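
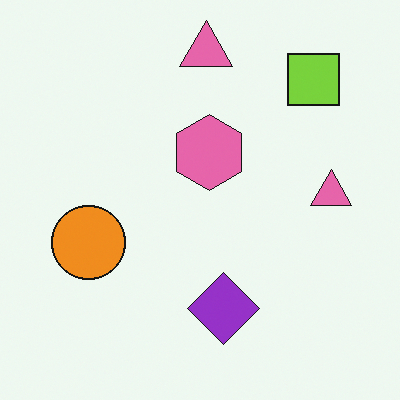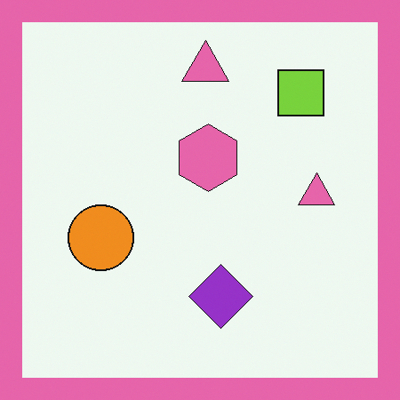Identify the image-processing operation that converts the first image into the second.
The transformation is: framed with a pink border.

A solid pink frame runs around the edge of the second image, with the content slightly shrunk inside it.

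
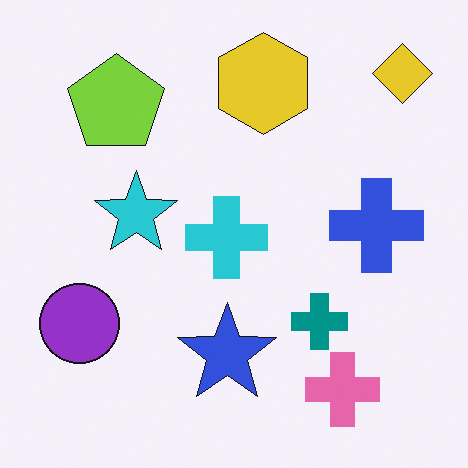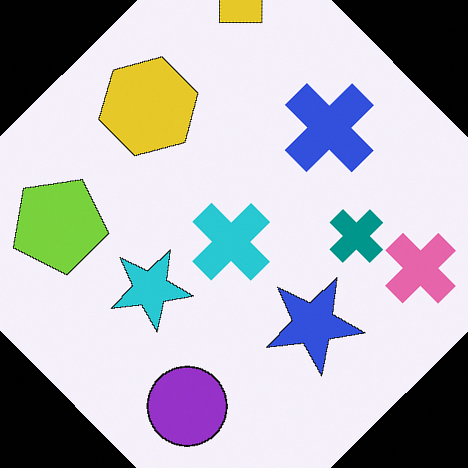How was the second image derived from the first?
Rotated counter-clockwise by a large amount — several tens of degrees.

Every shape is tilted by the same angle and the image corners show triangular fill wedges — a whole-image rotation by a non-right angle.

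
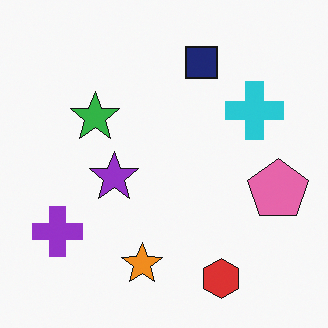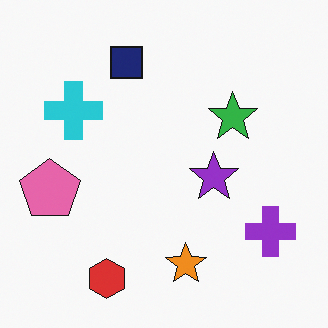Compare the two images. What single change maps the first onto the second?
It was flipped horizontally (left ↔ right).

The pink pentagon is in the right of the first image and the left of the second — shapes on opposite sides of the vertical midline have swapped in a mirror flip.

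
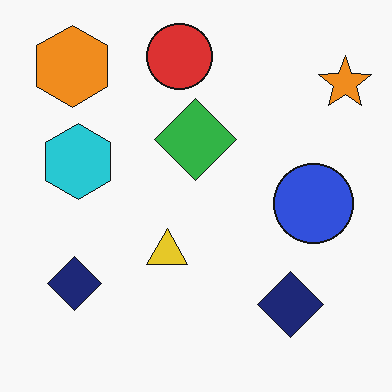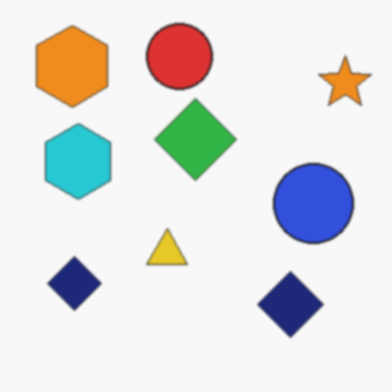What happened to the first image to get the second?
The transformation is: slightly softened.

Shape edges and outlines are uniformly softened across the whole image.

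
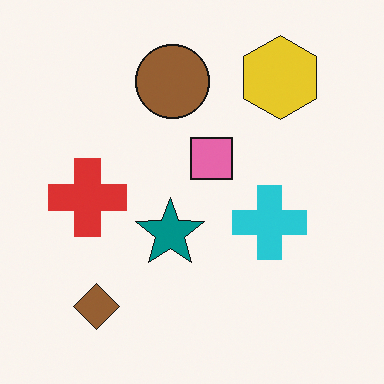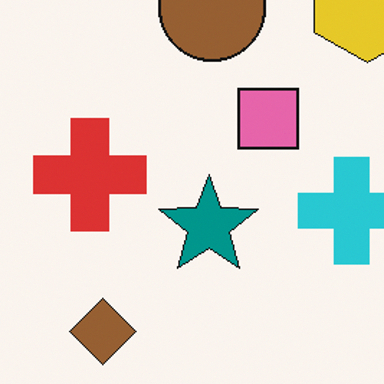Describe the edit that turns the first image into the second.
The second image is the first cropped to a modestly smaller region and rescaled.

The visible shapes are larger and the field of view is narrower; shapes near the original edges may be partly or wholly outside the frame — a crop-and-rescale.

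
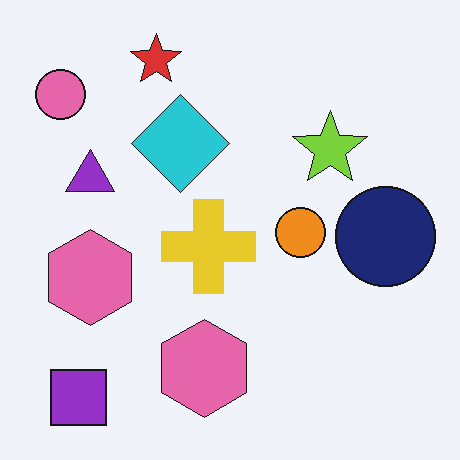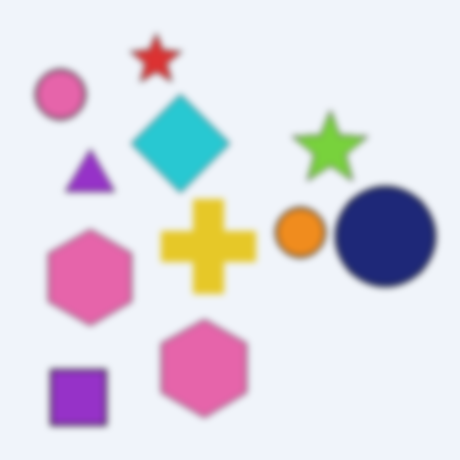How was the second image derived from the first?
The transformation is: moderately blurred.

Shape edges and outlines are uniformly softened across the whole image.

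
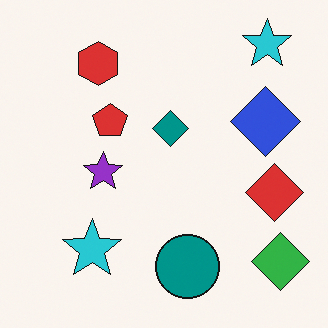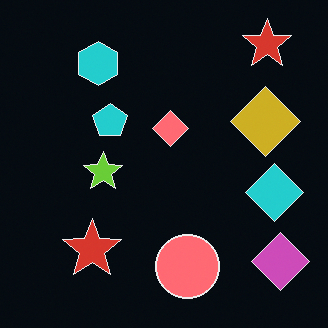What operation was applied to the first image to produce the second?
This is the original image color-inverted (negative).

The light background has become dark and every shape's color is its complement — a photographic negative.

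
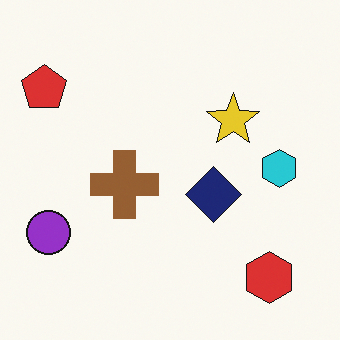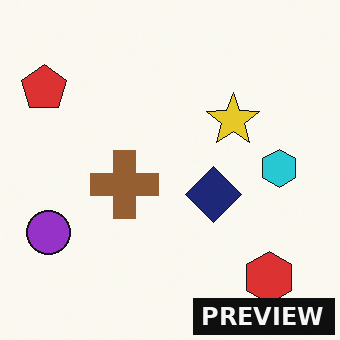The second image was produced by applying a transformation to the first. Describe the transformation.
The image was watermarked with the text "PREVIEW" in the lower-right corner.

A dark label reading "PREVIEW" appears in the lower-right corner.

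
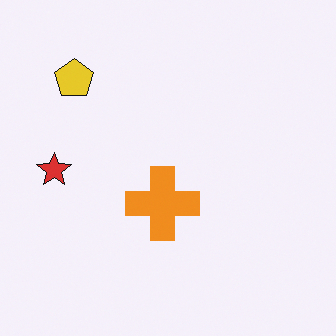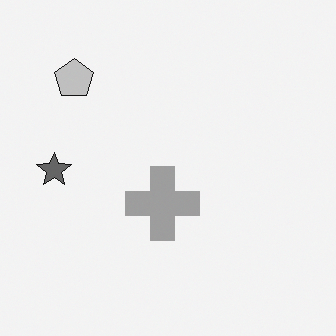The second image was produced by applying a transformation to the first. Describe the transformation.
Converted to grayscale.

All color is removed — every shape is now a shade of grey.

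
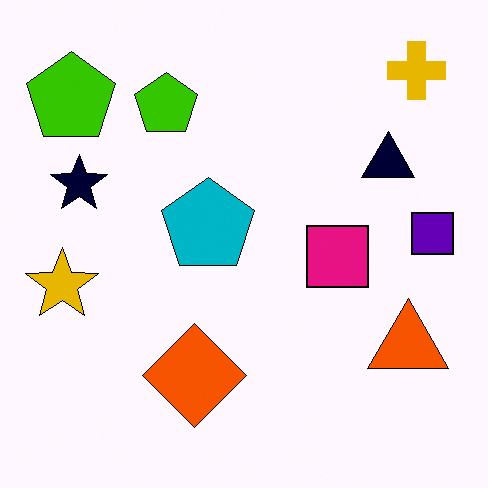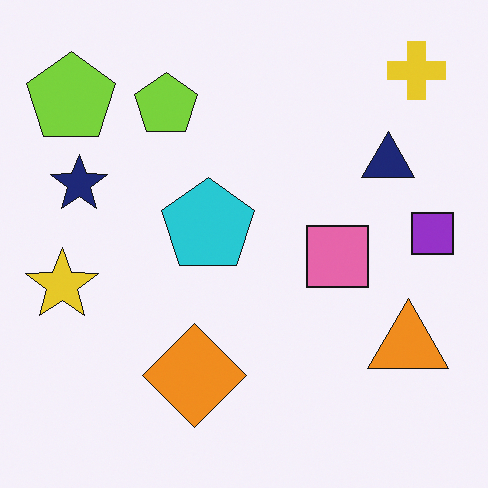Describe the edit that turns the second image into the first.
The transformation is: boosted in contrast.

Tones are pushed away from mid-grey across the whole image — a global contrast change.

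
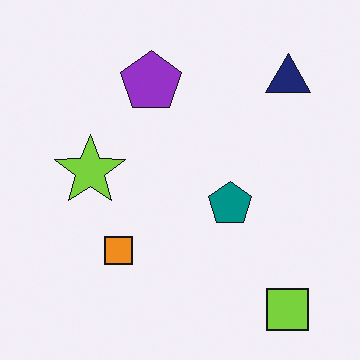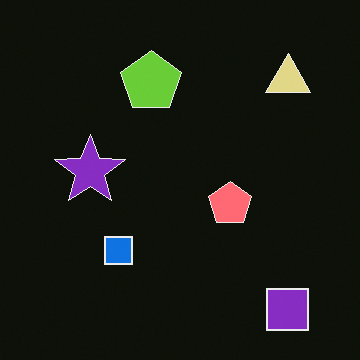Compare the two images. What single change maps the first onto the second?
It was color-inverted (negative).

The light background has become dark and every shape's color is its complement — a photographic negative.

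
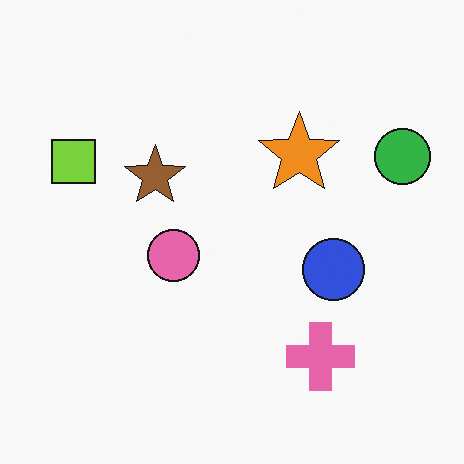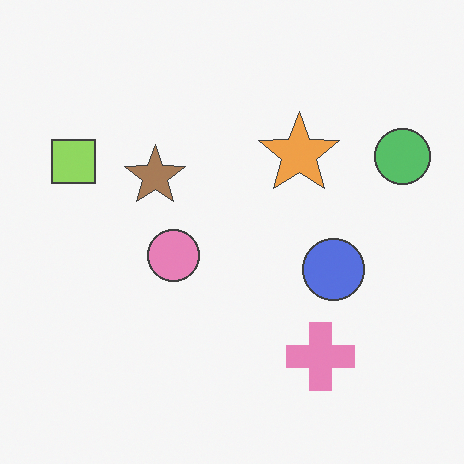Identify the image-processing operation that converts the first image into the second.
The second image is the first given slightly reduced contrast.

Tones are pushed toward mid-grey across the whole image — a global contrast change.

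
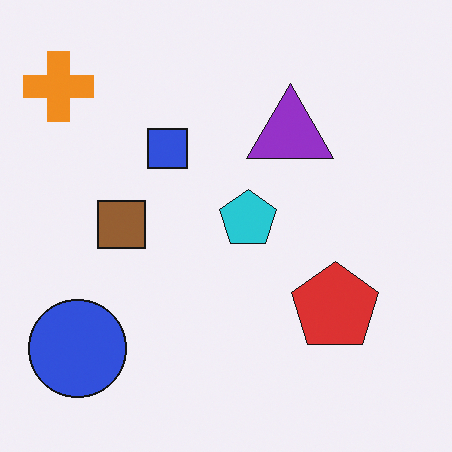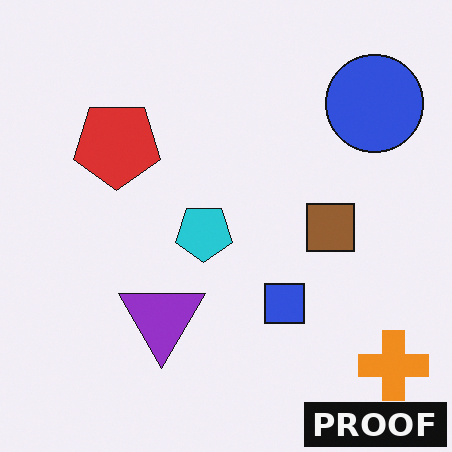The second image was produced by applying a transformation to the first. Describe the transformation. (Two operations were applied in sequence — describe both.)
The image was rotated 180°, then watermarked with the text "PROOF" in the lower-right corner.

The orange cross sits in the top-left of the first image and the bottom-right of the second — consistent with a whole-image 180° rotation. A dark label reading "PROOF" appears in the lower-right corner.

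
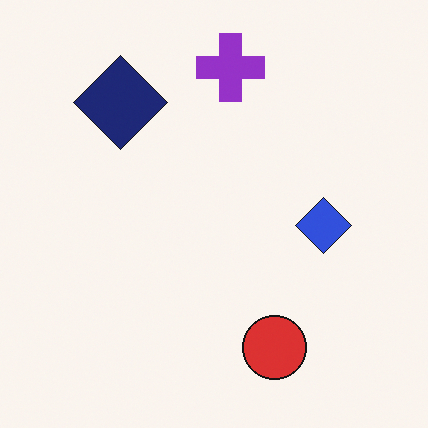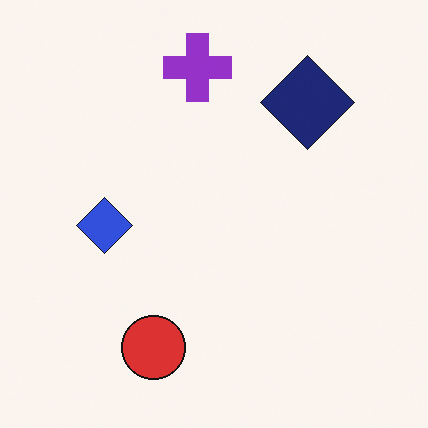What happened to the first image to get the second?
This is the original image flipped horizontally (left ↔ right).

The blue diamond is in the right of the first image and the left of the second — shapes on opposite sides of the vertical midline have swapped in a mirror flip.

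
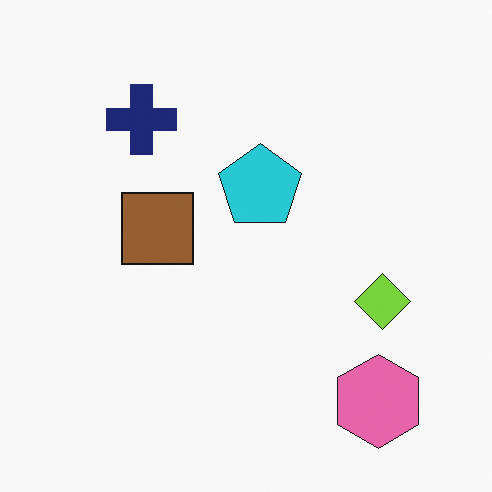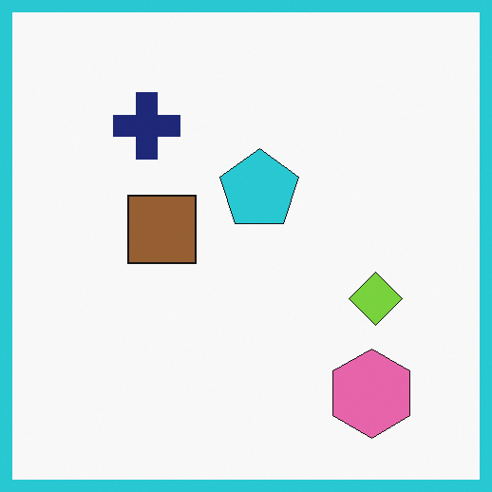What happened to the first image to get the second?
It was framed with a cyan border.

A solid cyan frame runs around the edge of the second image, with the content slightly shrunk inside it.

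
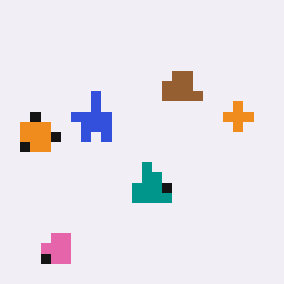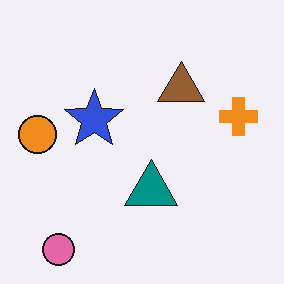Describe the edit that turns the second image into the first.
Heavily pixelated into large blocks.

Shapes are reduced to large square blocks; fine edges and outlines are lost — a downscale-then-upscale (mosaic) effect.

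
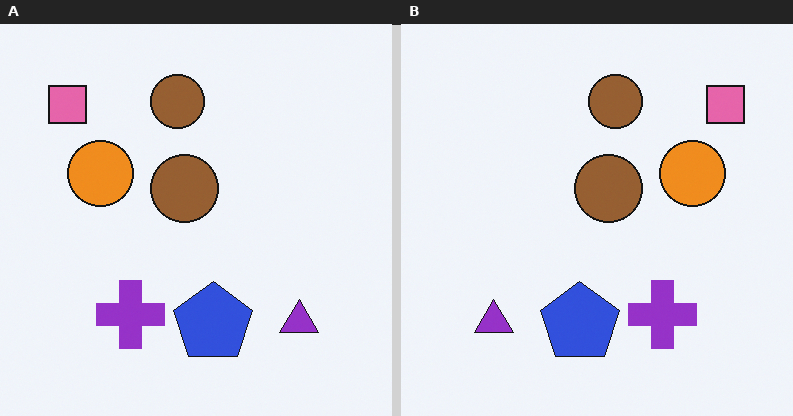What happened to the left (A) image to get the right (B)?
The transformation is: flipped horizontally (left ↔ right).

The pink square is in the top-left of the left (A) image and the top-right of the right (B) — shapes on opposite sides of the vertical midline have swapped in a mirror flip.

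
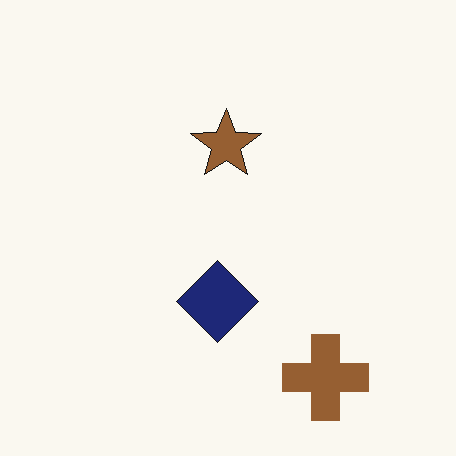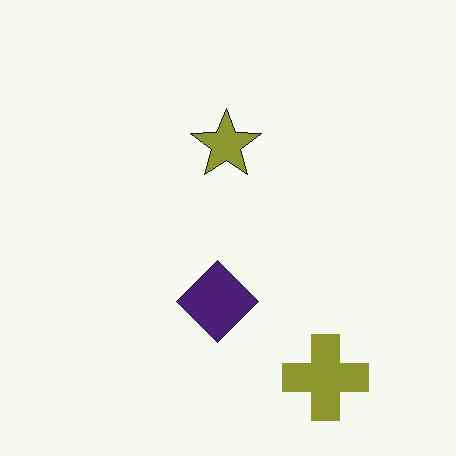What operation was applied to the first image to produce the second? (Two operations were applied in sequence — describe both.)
Hue-shifted slightly, then JPEG-compressed with visible artifacts.

Every shape's color has rotated by the same amount around the hue wheel — a uniform hue shift. Blocky 8×8 compression artifacts appear around shape edges and the flat background shows ringing — characteristic JPEG degradation.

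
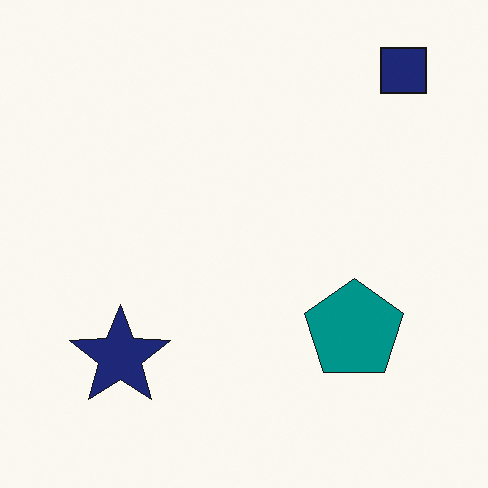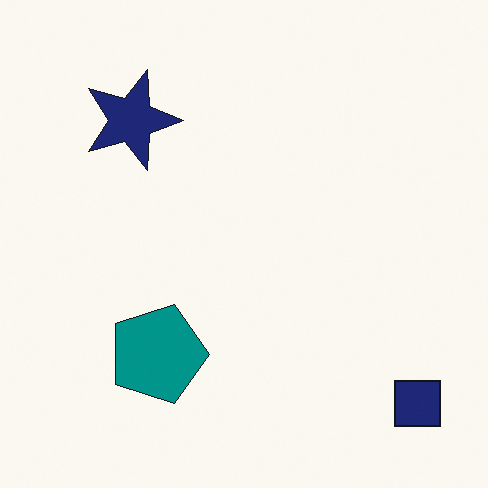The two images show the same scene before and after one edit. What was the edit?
Rotated 90° clockwise.

The navy square sits in the top-right of the first image and the bottom-right of the second — consistent with a whole-image 90° clockwise rotation.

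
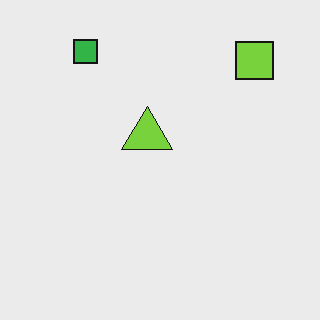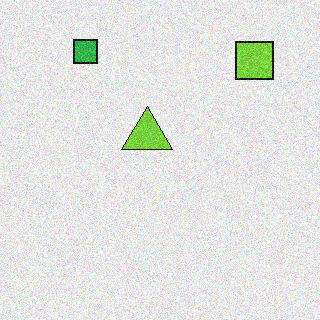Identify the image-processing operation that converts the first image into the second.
The second image is the first degraded with moderate additive noise.

Random speckle covers the whole image, including the flat background.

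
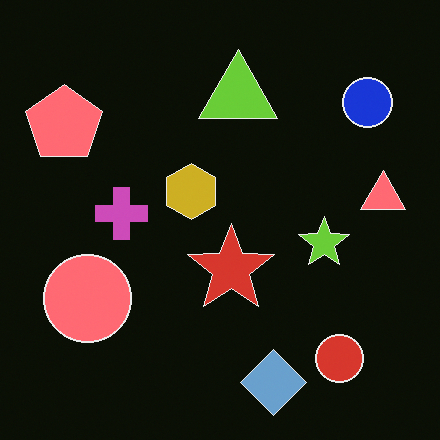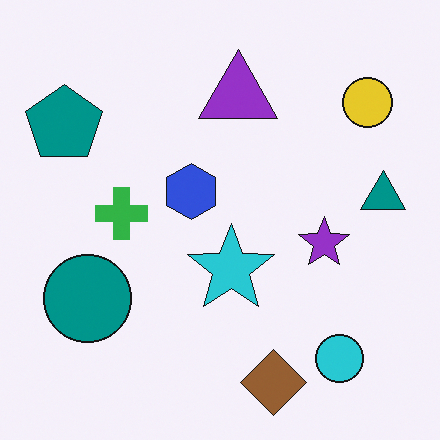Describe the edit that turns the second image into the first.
The first image is the second color-inverted (negative).

The light background has become dark and every shape's color is its complement — a photographic negative.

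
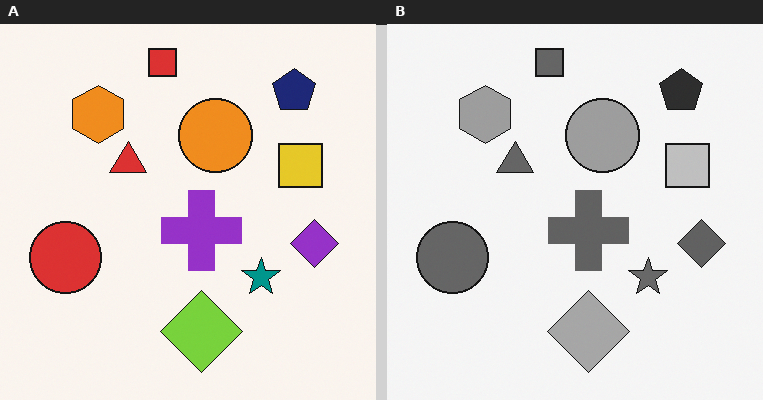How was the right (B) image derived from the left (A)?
This is the original image converted to grayscale.

All color is removed — every shape is now a shade of grey.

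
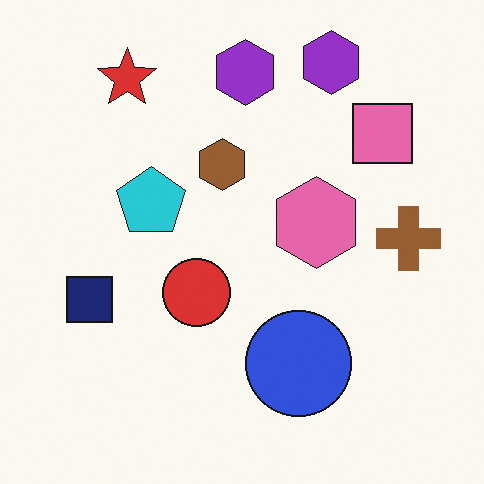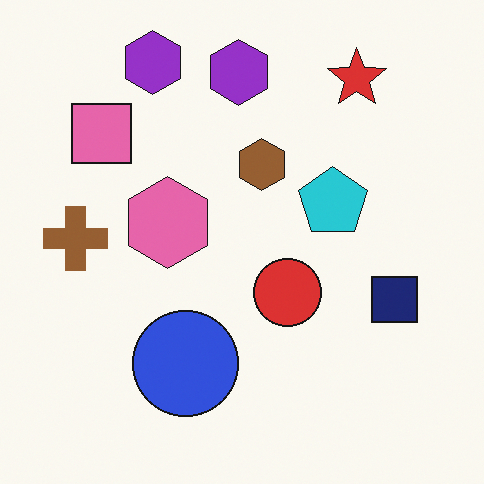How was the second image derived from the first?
The second image is the first flipped horizontally (left ↔ right).

The brown cross is in the right of the first image and the left of the second — shapes on opposite sides of the vertical midline have swapped in a mirror flip.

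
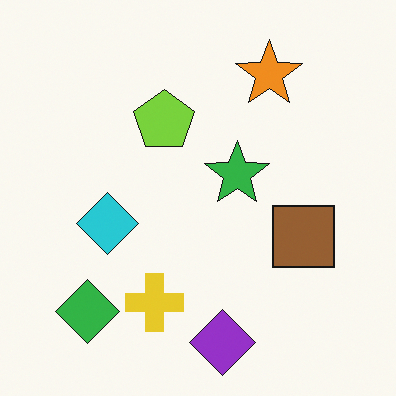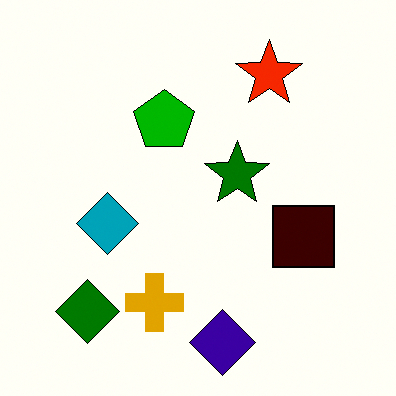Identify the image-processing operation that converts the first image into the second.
This is the original image given much higher contrast.

Tones are pushed away from mid-grey across the whole image — a global contrast change.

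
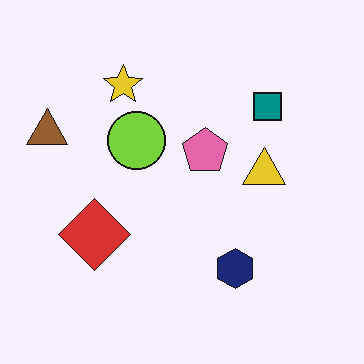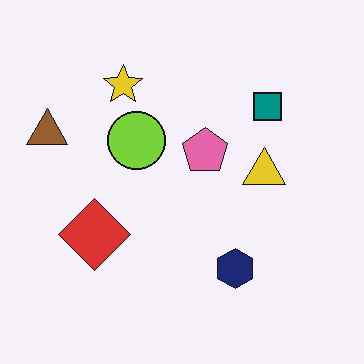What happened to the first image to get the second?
The transformation is: given moderate JPEG compression.

Blocky 8×8 compression artifacts appear around shape edges and the flat background shows ringing — characteristic JPEG degradation.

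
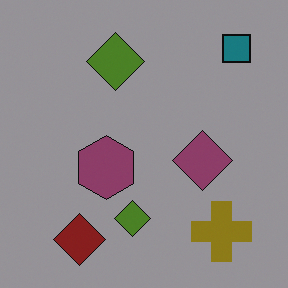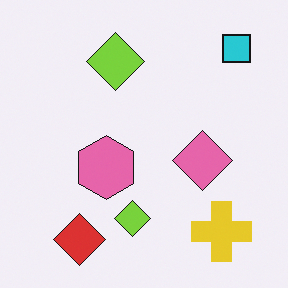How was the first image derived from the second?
The first image is the second substantially darkened.

Every pixel — background and shapes alike — is uniformly darkened.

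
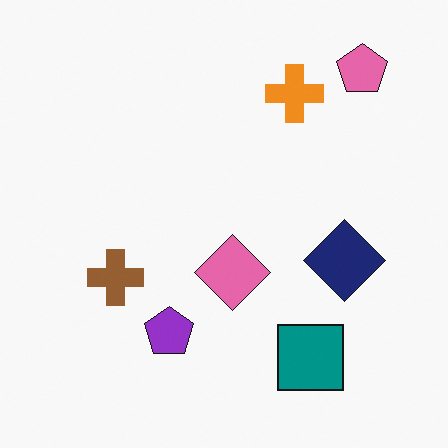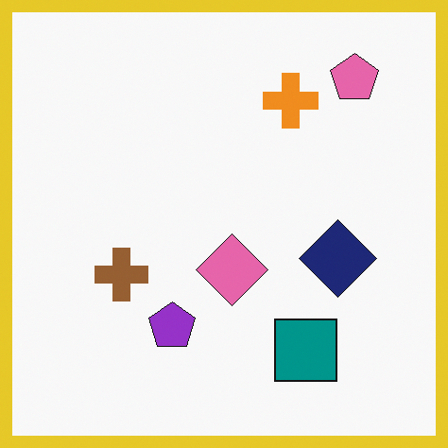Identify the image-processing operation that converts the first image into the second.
The image was framed with a yellow border.

A solid yellow frame runs around the edge of the second image, with the content slightly shrunk inside it.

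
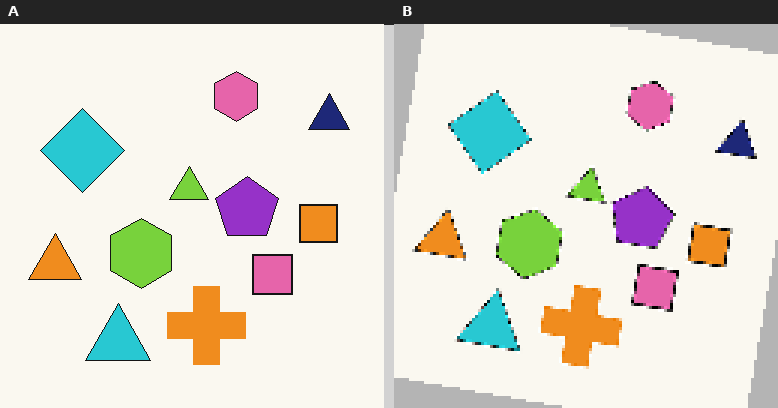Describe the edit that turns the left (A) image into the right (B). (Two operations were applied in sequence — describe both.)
The image was rotated clockwise by a few degrees, then mildly pixelated.

Every shape is tilted by the same angle and the image corners show triangular fill wedges — a whole-image rotation by a non-right angle. Shapes are reduced to large square blocks; fine edges and outlines are lost — a downscale-then-upscale (mosaic) effect.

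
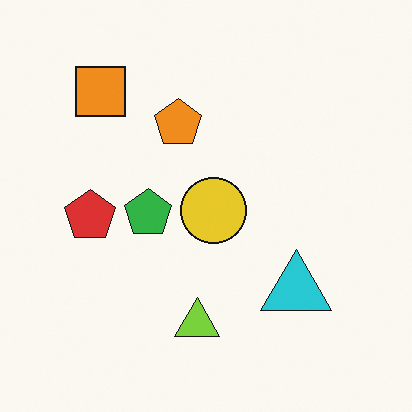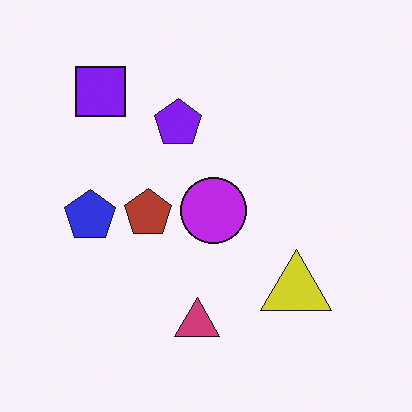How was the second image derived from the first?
The second image is the first hue-shifted by a large amount.

Every shape's color has rotated by the same amount around the hue wheel — a uniform hue shift.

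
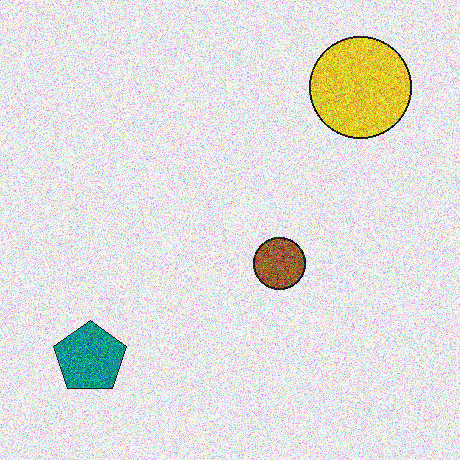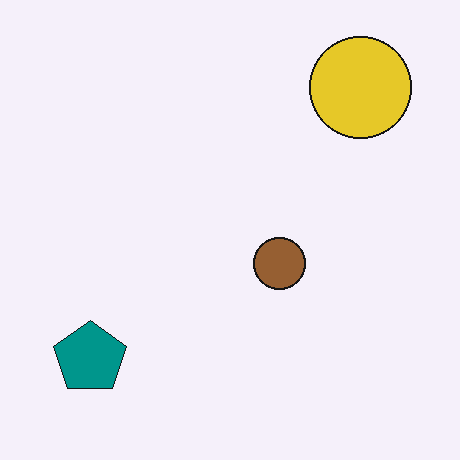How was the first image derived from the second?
Degraded with a thick layer of grain.

Random speckle covers the whole image, including the flat background.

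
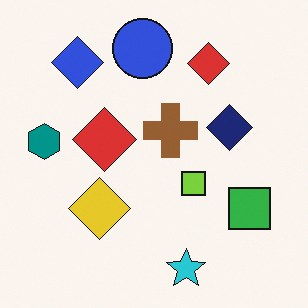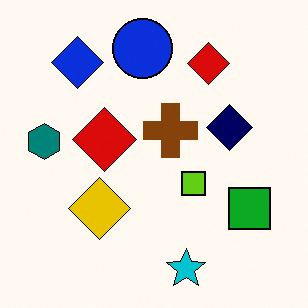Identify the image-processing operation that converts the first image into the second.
Given slightly increased contrast.

Tones are pushed away from mid-grey across the whole image — a global contrast change.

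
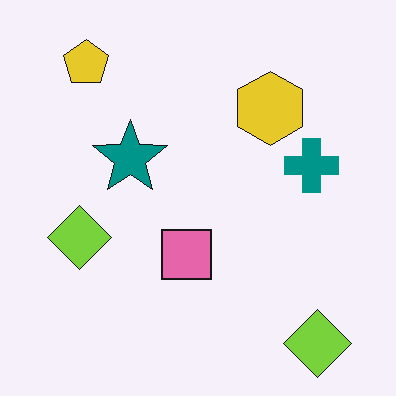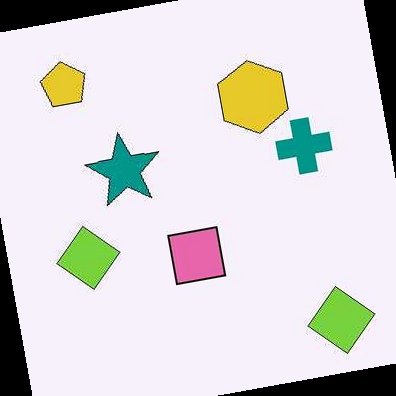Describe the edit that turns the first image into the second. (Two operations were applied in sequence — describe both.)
The image was given moderate JPEG compression, then rotated counter-clockwise by a slight angle.

Blocky 8×8 compression artifacts appear around shape edges and the flat background shows ringing — characteristic JPEG degradation. Every shape is tilted by the same angle and the image corners show triangular fill wedges — a whole-image rotation by a non-right angle.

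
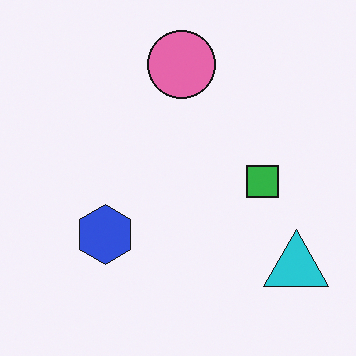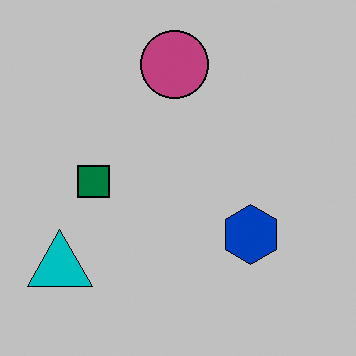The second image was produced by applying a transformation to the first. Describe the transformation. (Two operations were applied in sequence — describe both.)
This is the original image flipped horizontally (left ↔ right), then aggressively posterized.

The cyan triangle is in the bottom-right of the first image and the bottom-left of the second — shapes on opposite sides of the vertical midline have swapped in a mirror flip. Each flat color has snapped to a coarser quantized level — most visibly, the near-white background has dropped to a flat grey.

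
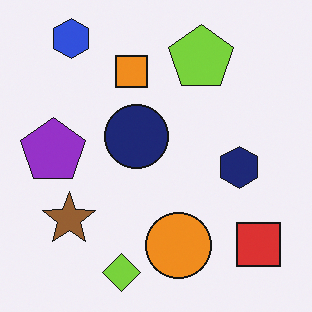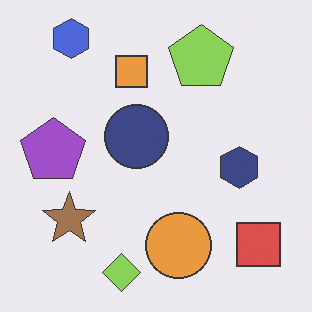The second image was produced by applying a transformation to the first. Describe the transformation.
This is the original image given slightly reduced contrast.

Tones are pushed toward mid-grey across the whole image — a global contrast change.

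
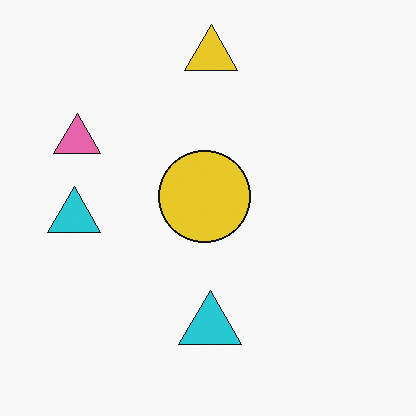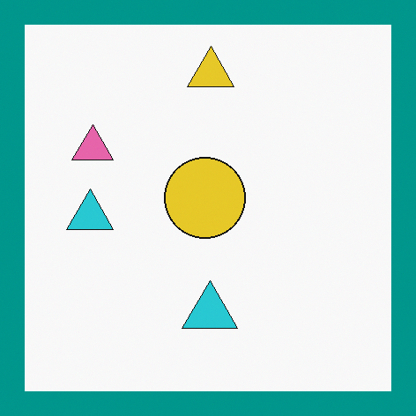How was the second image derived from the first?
This is the original image framed with a teal border.

A solid teal frame runs around the edge of the second image, with the content slightly shrunk inside it.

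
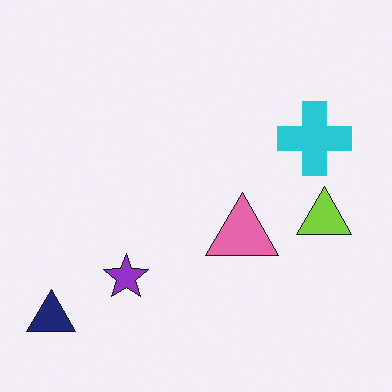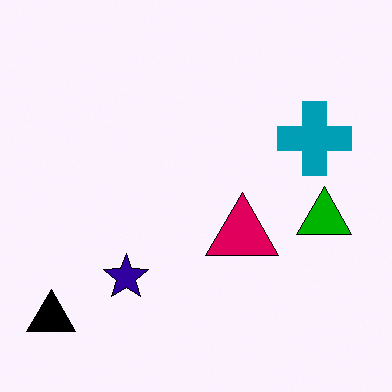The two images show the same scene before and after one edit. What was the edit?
This is the original image given much higher contrast.

Tones are pushed away from mid-grey across the whole image — a global contrast change.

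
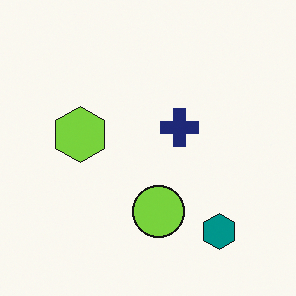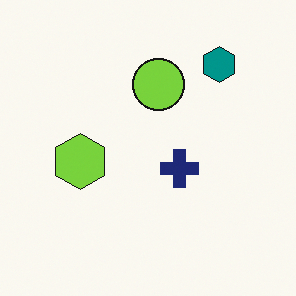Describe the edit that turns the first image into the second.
The transformation is: flipped vertically (top ↔ bottom).

The teal hexagon is in the bottom-right of the first image and the top-right of the second — shapes on opposite sides of the horizontal midline have swapped in a mirror flip.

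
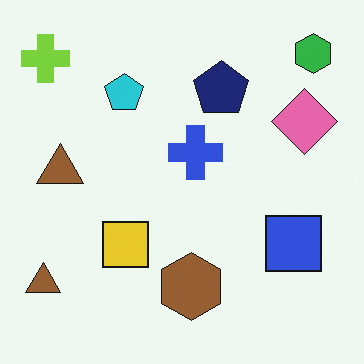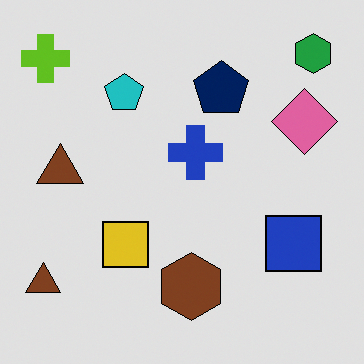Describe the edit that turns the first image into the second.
Moderately posterized.

Each flat color has snapped to a coarser quantized level — most visibly, the near-white background has dropped to a flat grey.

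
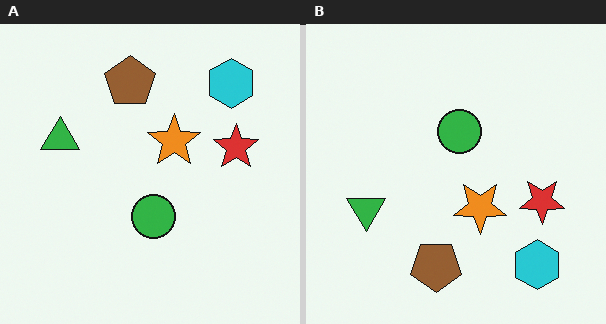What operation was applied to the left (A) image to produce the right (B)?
The transformation is: flipped vertically (top ↔ bottom).

The brown pentagon is in the top of the left (A) image and the bottom of the right (B) — shapes on opposite sides of the horizontal midline have swapped in a mirror flip.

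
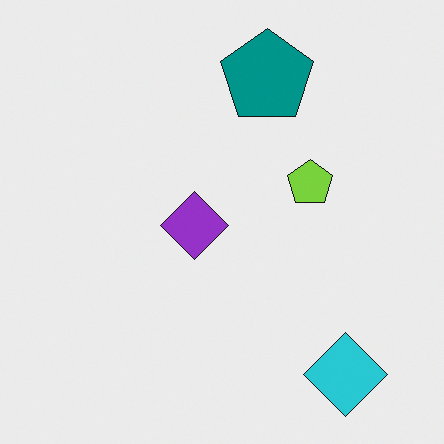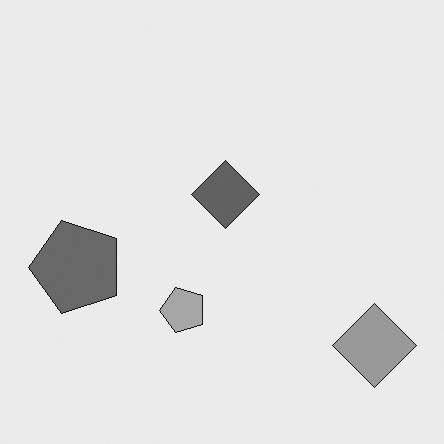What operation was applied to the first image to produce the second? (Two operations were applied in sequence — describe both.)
It was converted to grayscale, then transposed (reflected across the top-left ↔ bottom-right diagonal).

All color is removed — every shape is now a shade of grey. Shapes have swapped their row and column positions — what was in the top-right is now in the bottom-left — a diagonal reflection.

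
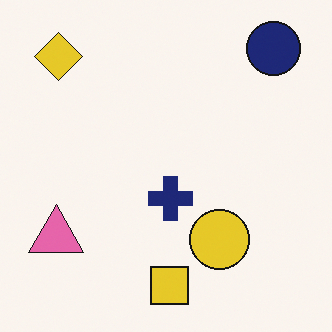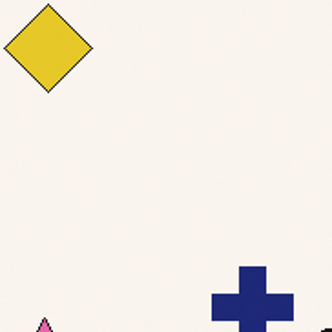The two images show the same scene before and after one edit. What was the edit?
The second image is the first cropped tightly and scaled back up.

The visible shapes are larger and the field of view is narrower; shapes near the original edges may be partly or wholly outside the frame — a crop-and-rescale.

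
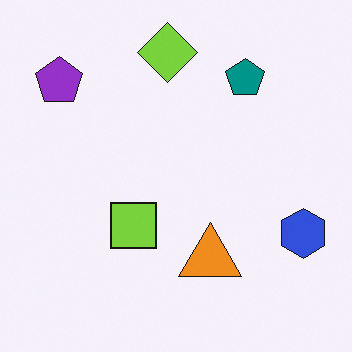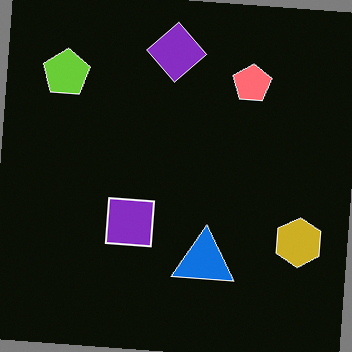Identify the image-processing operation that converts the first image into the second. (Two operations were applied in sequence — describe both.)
This is the original image rotated clockwise by a few degrees, then color-inverted (negative).

Every shape is tilted by the same angle and the image corners show triangular fill wedges — a whole-image rotation by a non-right angle. The light background has become dark and every shape's color is its complement — a photographic negative.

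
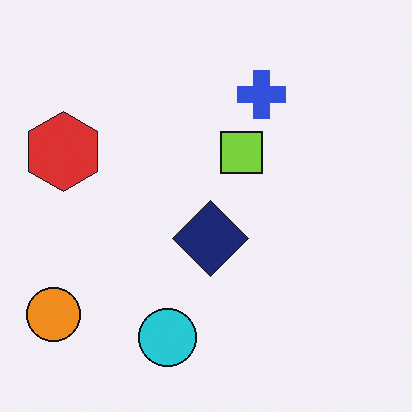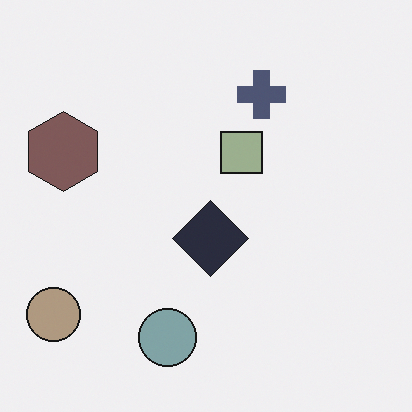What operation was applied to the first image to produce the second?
The image was heavily desaturated.

All colors are more muted and greyish — a global saturation change.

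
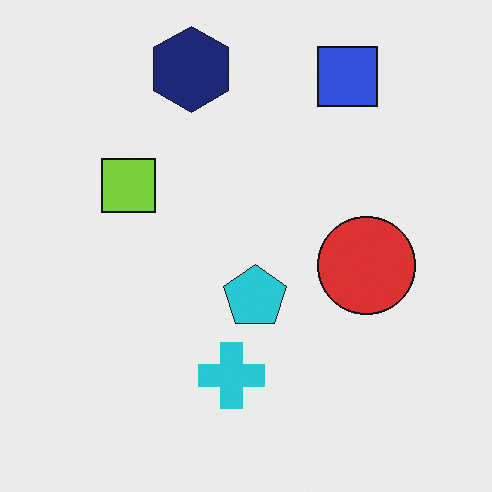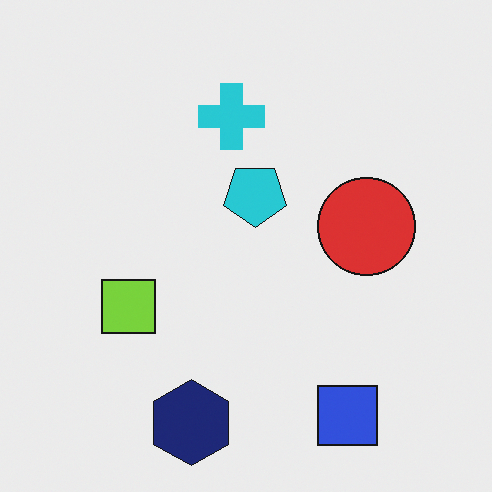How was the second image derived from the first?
The image was flipped vertically (top ↔ bottom).

The navy hexagon is in the top of the first image and the bottom of the second — shapes on opposite sides of the horizontal midline have swapped in a mirror flip.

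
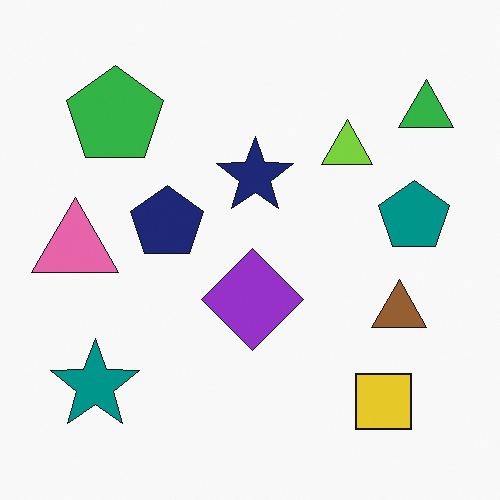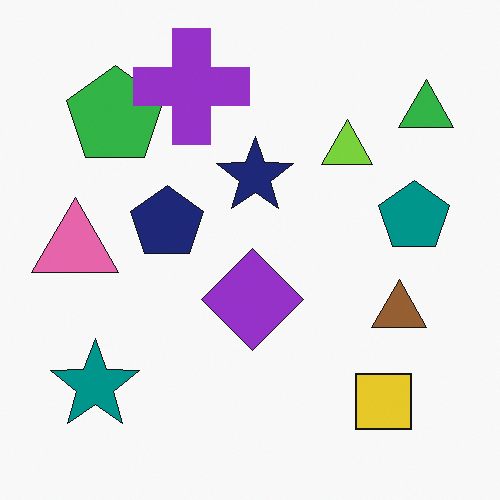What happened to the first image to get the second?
The transformation is: overlaid with an additional purple cross.

A purple cross appears in the second image that is absent from the first.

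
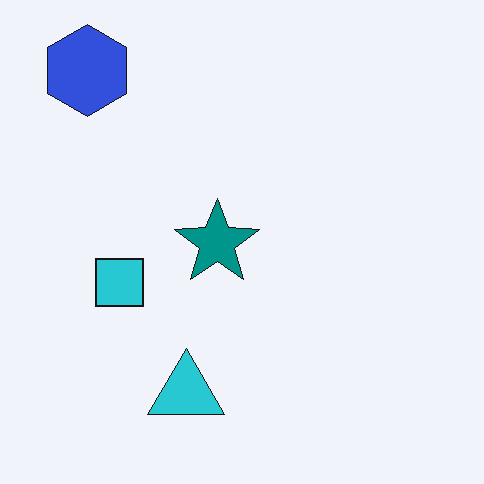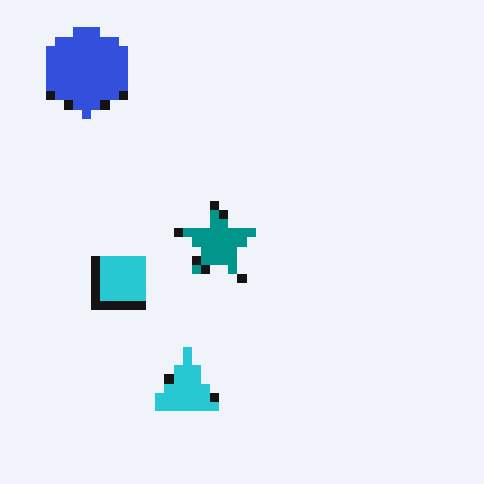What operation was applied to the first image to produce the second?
This is the original image coarsely pixelated.

Shapes are reduced to large square blocks; fine edges and outlines are lost — a downscale-then-upscale (mosaic) effect.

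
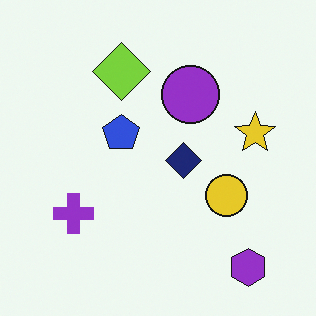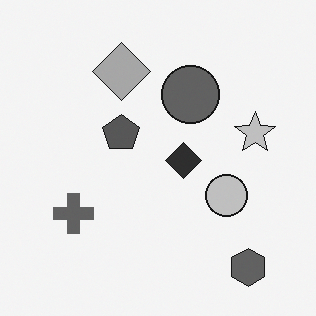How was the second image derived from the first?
Converted to grayscale.

All color is removed — every shape is now a shade of grey.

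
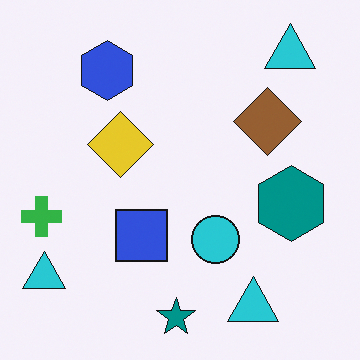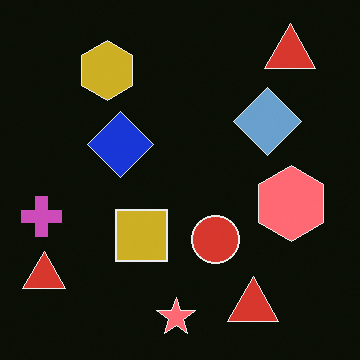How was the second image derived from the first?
The image was color-inverted (negative).

The light background has become dark and every shape's color is its complement — a photographic negative.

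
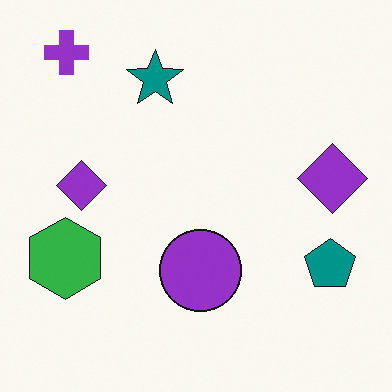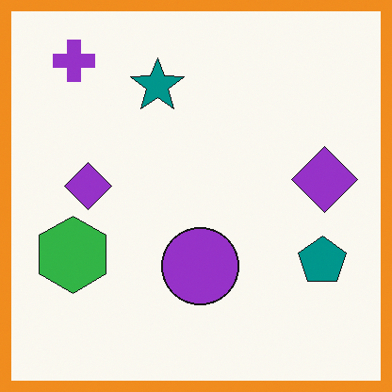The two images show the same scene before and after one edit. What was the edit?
The image was framed with a orange border.

A solid orange frame runs around the edge of the second image, with the content slightly shrunk inside it.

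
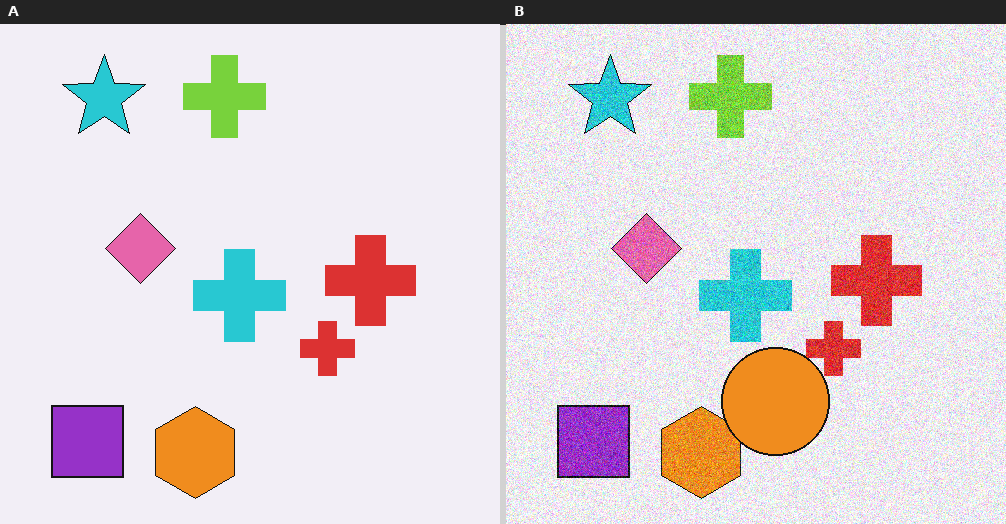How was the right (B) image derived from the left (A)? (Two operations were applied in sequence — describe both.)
The transformation is: degraded with strong gaussian noise, then overlaid with an additional orange circle.

Random speckle covers the whole image, including the flat background. An orange circle appears in the right (B) image that is absent from the left (A).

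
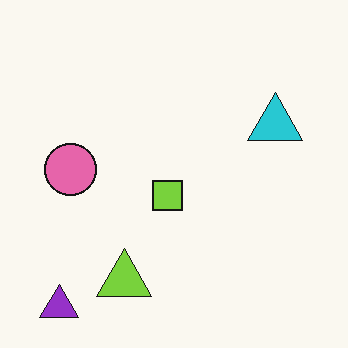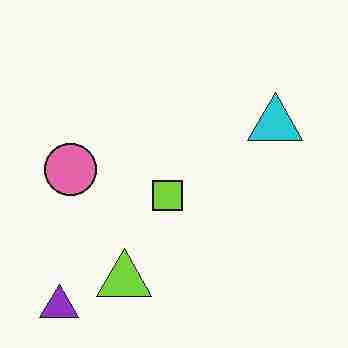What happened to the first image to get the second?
The second image is the first degraded with heavy JPEG compression.

Blocky 8×8 compression artifacts appear around shape edges and the flat background shows ringing — characteristic JPEG degradation.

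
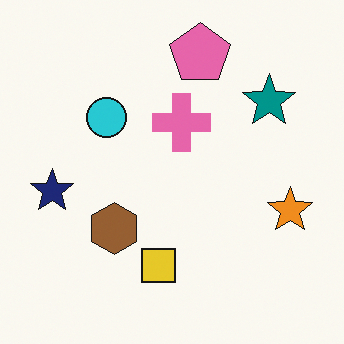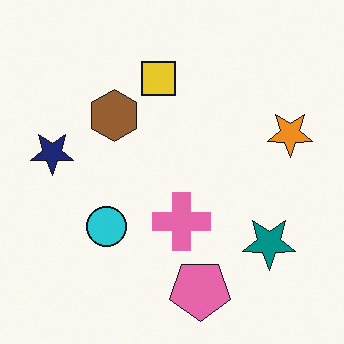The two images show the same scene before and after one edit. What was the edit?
The second image is the first flipped vertically (top ↔ bottom).

The pink pentagon is in the top of the first image and the bottom of the second — shapes on opposite sides of the horizontal midline have swapped in a mirror flip.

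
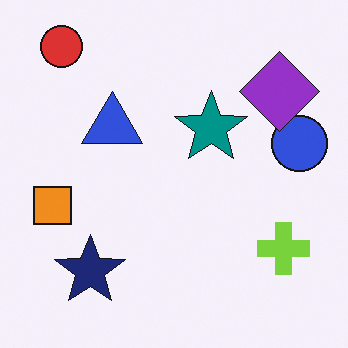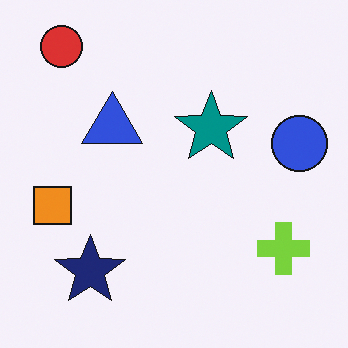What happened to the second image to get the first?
The image was overlaid with an additional purple diamond.

A purple diamond appears in the first image that is absent from the second.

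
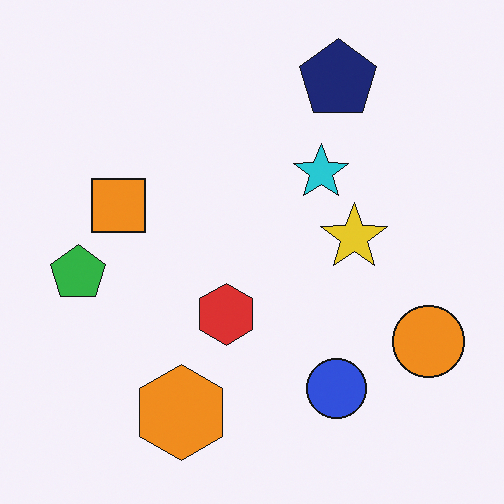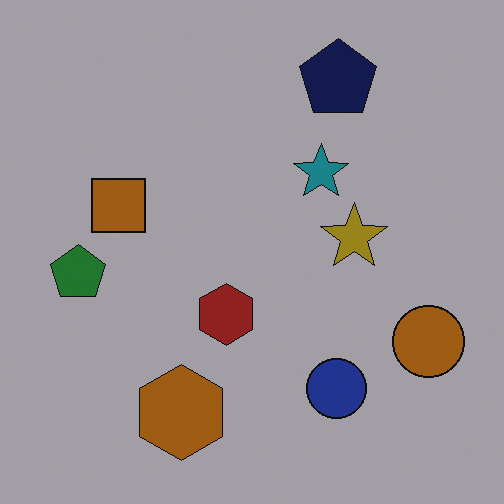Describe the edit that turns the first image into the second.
Darkened a lot.

Every pixel — background and shapes alike — is uniformly darkened.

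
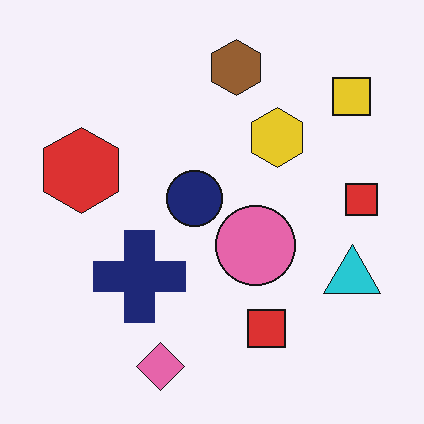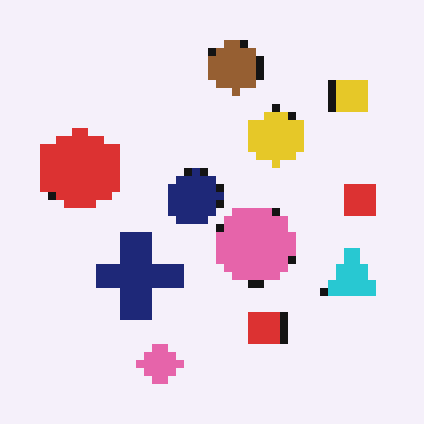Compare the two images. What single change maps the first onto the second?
It was moderately pixelated.

Shapes are reduced to large square blocks; fine edges and outlines are lost — a downscale-then-upscale (mosaic) effect.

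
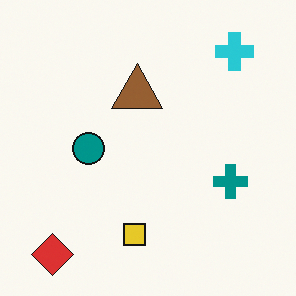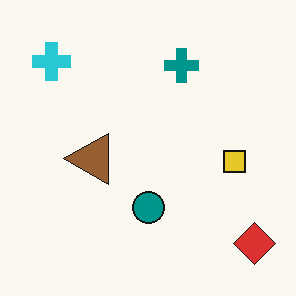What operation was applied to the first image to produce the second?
The transformation is: rotated 90° counter-clockwise.

The red diamond sits in the bottom-left of the first image and the bottom-right of the second — consistent with a whole-image 90° counter-clockwise rotation.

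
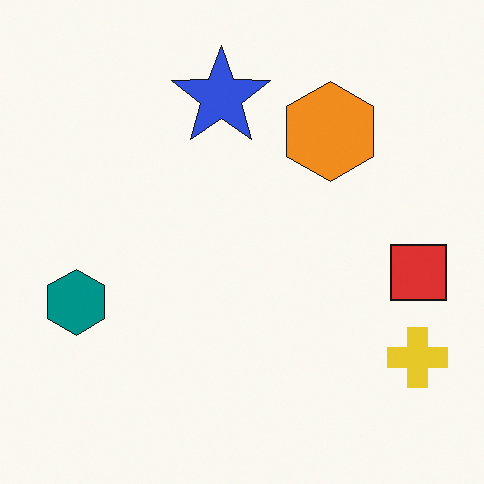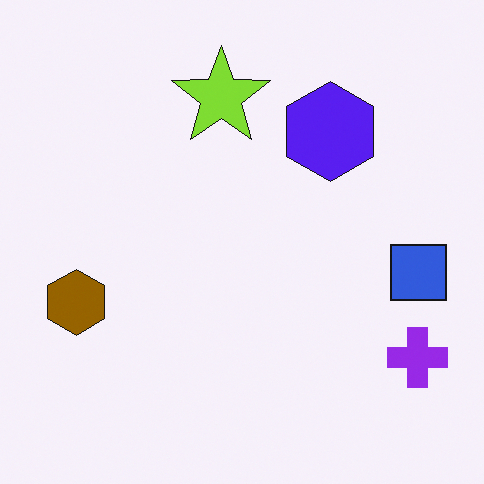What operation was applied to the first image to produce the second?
It was hue-shifted through roughly half the color wheel.

Every shape's color has rotated by the same amount around the hue wheel — a uniform hue shift.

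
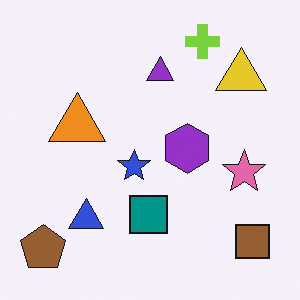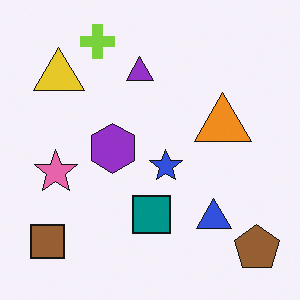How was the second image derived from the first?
The image was flipped horizontally (left ↔ right).

The brown pentagon is in the bottom-left of the first image and the bottom-right of the second — shapes on opposite sides of the vertical midline have swapped in a mirror flip.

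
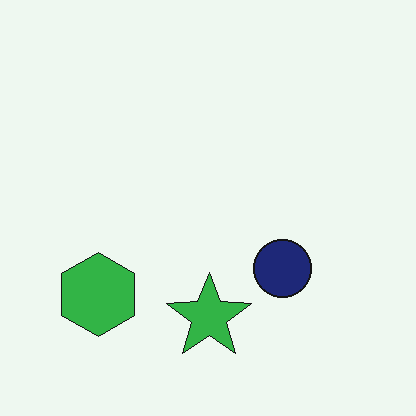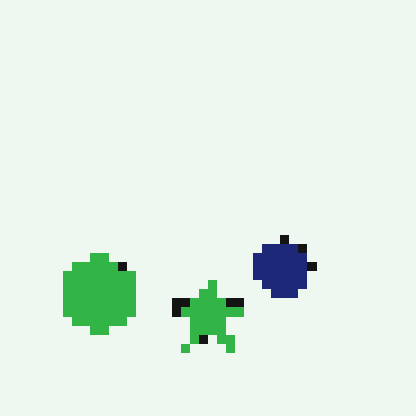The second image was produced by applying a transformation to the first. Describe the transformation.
It was heavily pixelated into large blocks.

Shapes are reduced to large square blocks; fine edges and outlines are lost — a downscale-then-upscale (mosaic) effect.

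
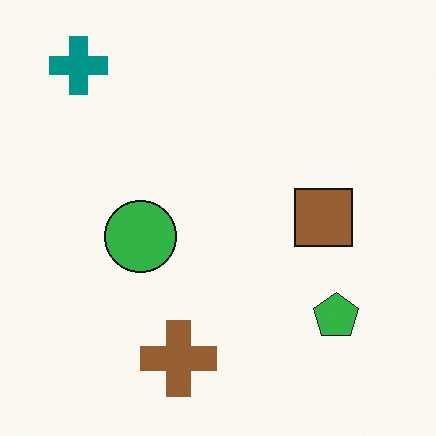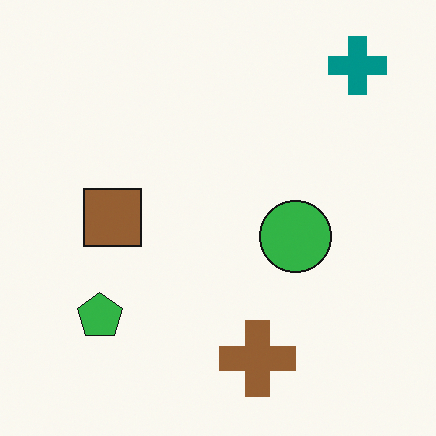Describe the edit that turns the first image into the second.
It was flipped horizontally (left ↔ right).

The teal cross is in the top-left of the first image and the top-right of the second — shapes on opposite sides of the vertical midline have swapped in a mirror flip.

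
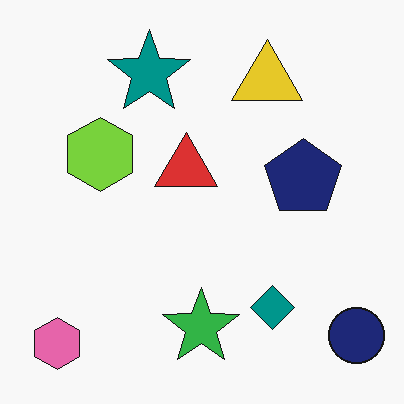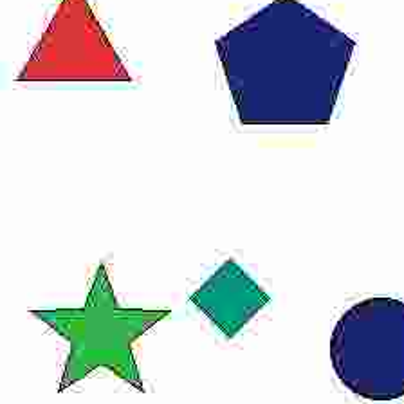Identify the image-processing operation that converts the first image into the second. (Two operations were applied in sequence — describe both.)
The image was degraded with heavy JPEG compression, then cropped to a noticeably smaller region and rescaled.

Blocky 8×8 compression artifacts appear around shape edges and the flat background shows ringing — characteristic JPEG degradation. The visible shapes are larger and the field of view is narrower; shapes near the original edges may be partly or wholly outside the frame — a crop-and-rescale.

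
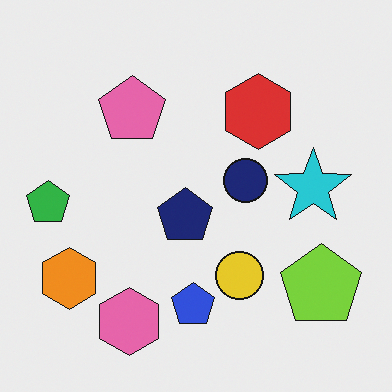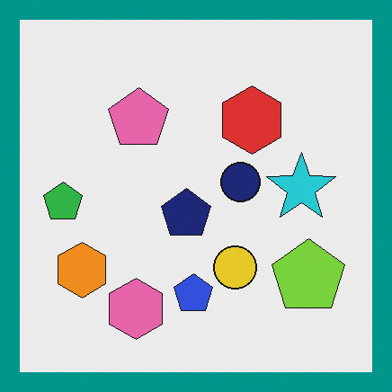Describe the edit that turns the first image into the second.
Framed with a teal border.

A solid teal frame runs around the edge of the second image, with the content slightly shrunk inside it.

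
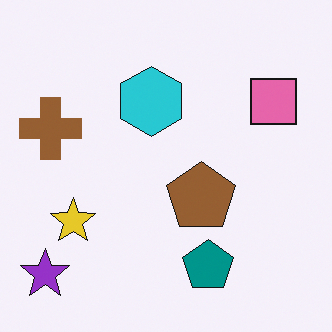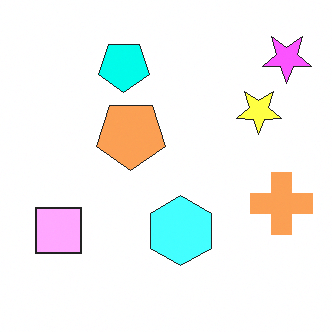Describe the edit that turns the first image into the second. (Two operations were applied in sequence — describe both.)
The image was rotated 180°, then substantially brightened.

The purple star sits in the bottom-left of the first image and the top-right of the second — consistent with a whole-image 180° rotation. Every pixel — background and shapes alike — is uniformly brightened.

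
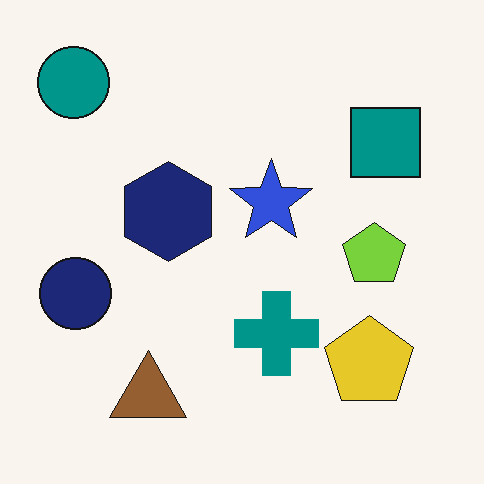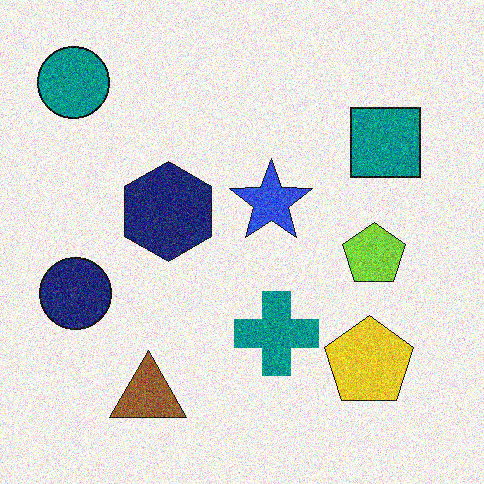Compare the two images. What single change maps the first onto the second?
The second image is the first degraded with strong gaussian noise.

Random speckle covers the whole image, including the flat background.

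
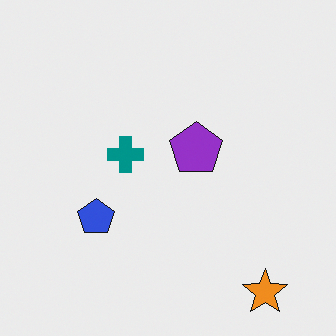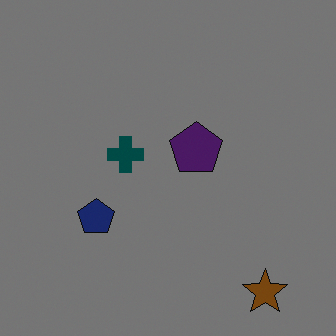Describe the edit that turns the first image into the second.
This is the original image darkened a lot.

Every pixel — background and shapes alike — is uniformly darkened.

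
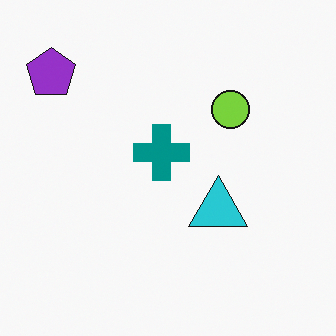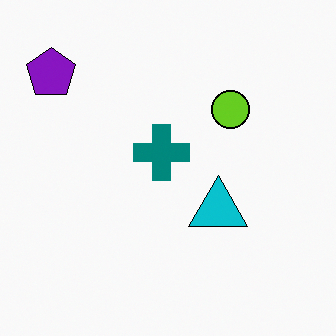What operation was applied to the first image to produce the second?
Given slightly increased contrast.

Tones are pushed away from mid-grey across the whole image — a global contrast change.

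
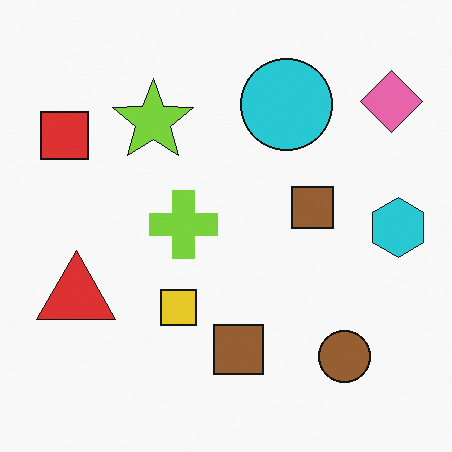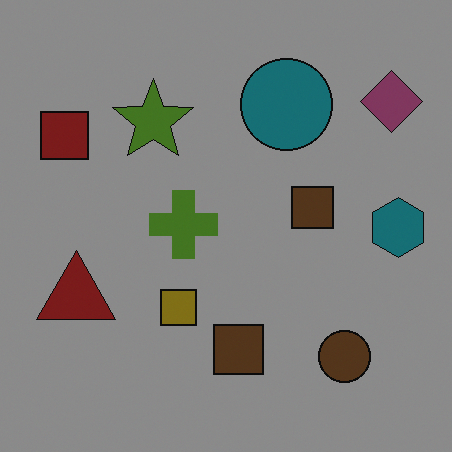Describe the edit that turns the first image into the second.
This is the original image darkened a lot.

Every pixel — background and shapes alike — is uniformly darkened.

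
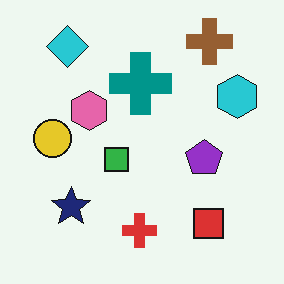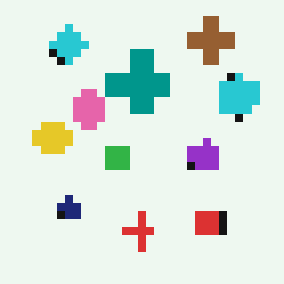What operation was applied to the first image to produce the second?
This is the original image pixelated into visible square blocks.

Shapes are reduced to large square blocks; fine edges and outlines are lost — a downscale-then-upscale (mosaic) effect.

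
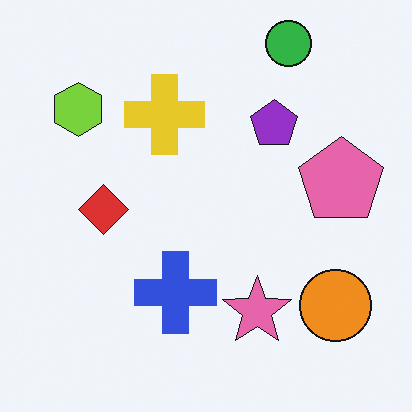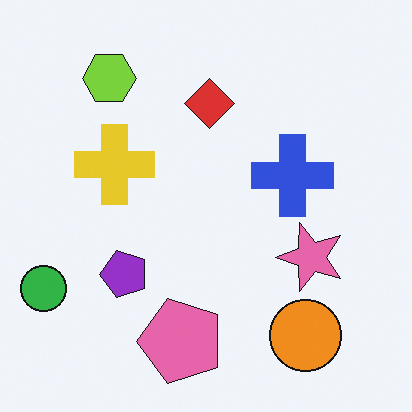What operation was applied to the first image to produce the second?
Transposed (reflected across the top-left ↔ bottom-right diagonal).

Shapes have swapped their row and column positions — what was in the top-right is now in the bottom-left — a diagonal reflection.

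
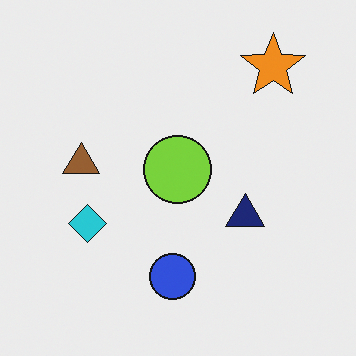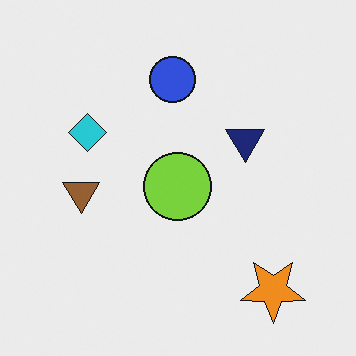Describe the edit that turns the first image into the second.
This is the original image flipped vertically (top ↔ bottom).

The orange star is in the top-right of the first image and the bottom-right of the second — shapes on opposite sides of the horizontal midline have swapped in a mirror flip.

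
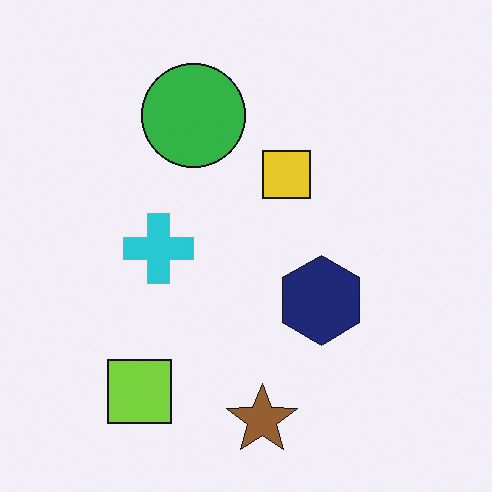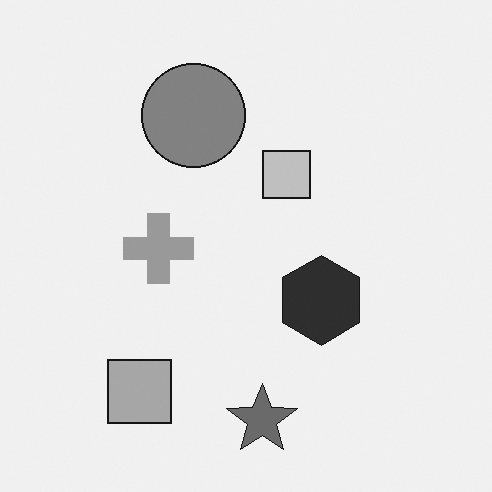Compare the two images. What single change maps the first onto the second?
This is the original image converted to grayscale.

All color is removed — every shape is now a shade of grey.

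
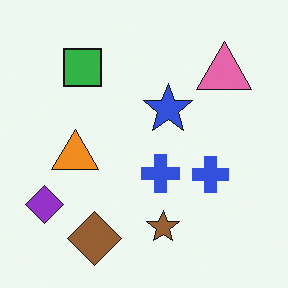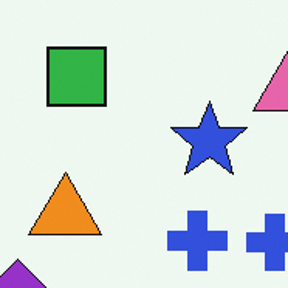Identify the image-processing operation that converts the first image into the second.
The image was cropped to a modestly smaller region and rescaled.

The visible shapes are larger and the field of view is narrower; shapes near the original edges may be partly or wholly outside the frame — a crop-and-rescale.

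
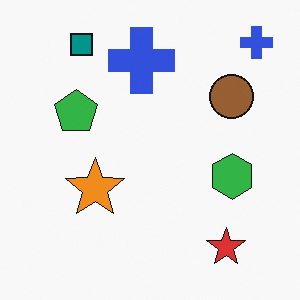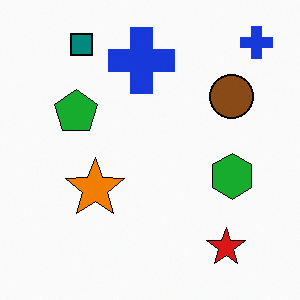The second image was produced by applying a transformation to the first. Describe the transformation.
The image was given slightly increased contrast.

Tones are pushed away from mid-grey across the whole image — a global contrast change.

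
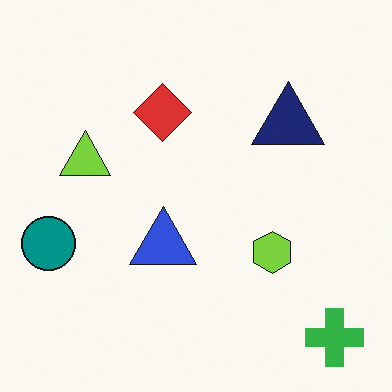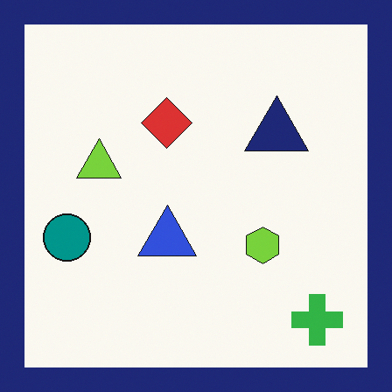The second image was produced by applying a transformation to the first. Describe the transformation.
The image was framed with a navy border.

A solid navy frame runs around the edge of the second image, with the content slightly shrunk inside it.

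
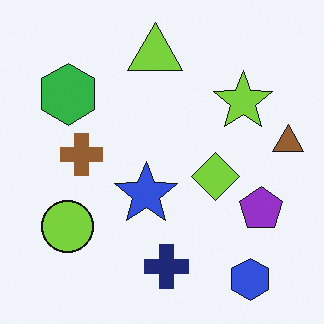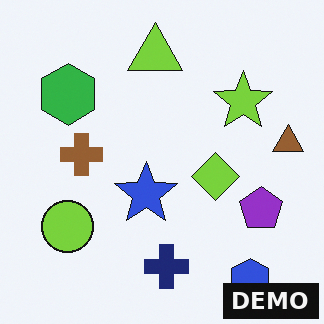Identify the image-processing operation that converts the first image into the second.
Watermarked with the text "DEMO" in the lower-right corner.

A dark label reading "DEMO" appears in the lower-right corner.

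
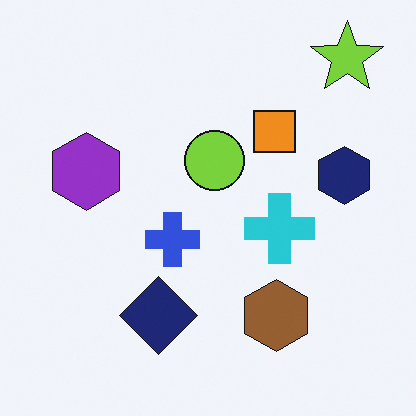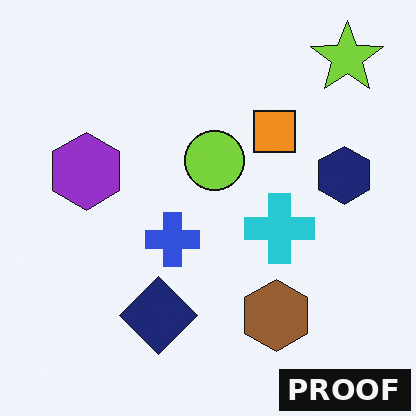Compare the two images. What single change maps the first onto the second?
Watermarked with the text "PROOF" in the lower-right corner.

A dark label reading "PROOF" appears in the lower-right corner.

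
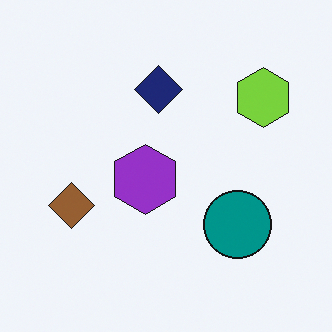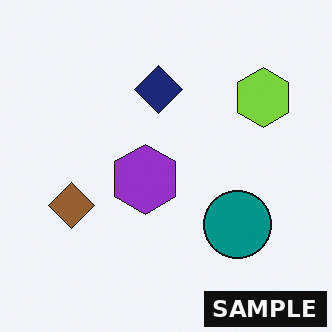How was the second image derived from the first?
The image was watermarked with the text "SAMPLE" in the lower-right corner.

A dark label reading "SAMPLE" appears in the lower-right corner.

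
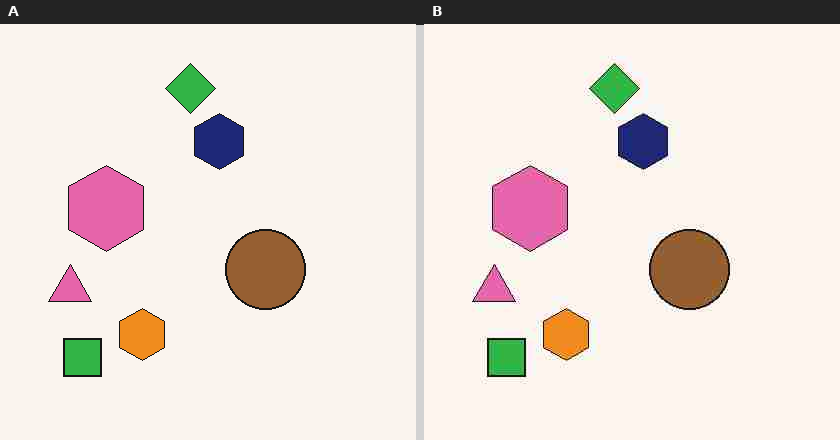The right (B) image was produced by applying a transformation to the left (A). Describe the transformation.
This is the original image heavily JPEG-compressed with obvious blocking artifacts.

Blocky 8×8 compression artifacts appear around shape edges and the flat background shows ringing — characteristic JPEG degradation.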